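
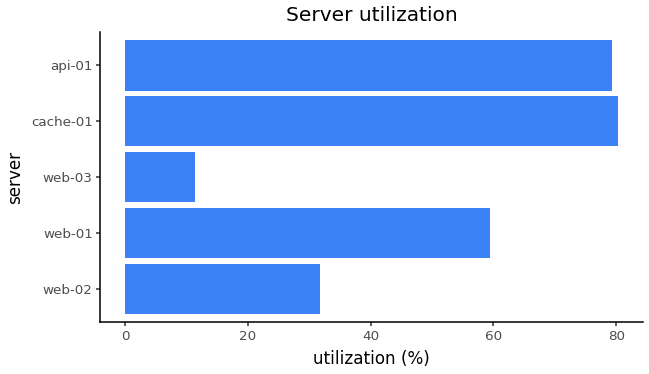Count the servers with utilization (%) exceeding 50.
3

Above 50: web-01, cache-01, api-01.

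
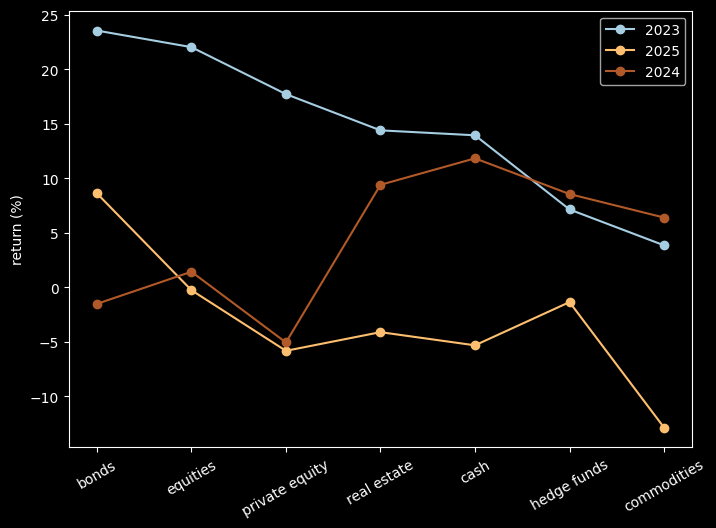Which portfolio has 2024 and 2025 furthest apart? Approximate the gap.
commodities: 2024 ≈ 5, 2025 ≈ -15 → gap ≈ 20. Next-largest (cash) is only ≈ 15.

commodities, ≈ 20 %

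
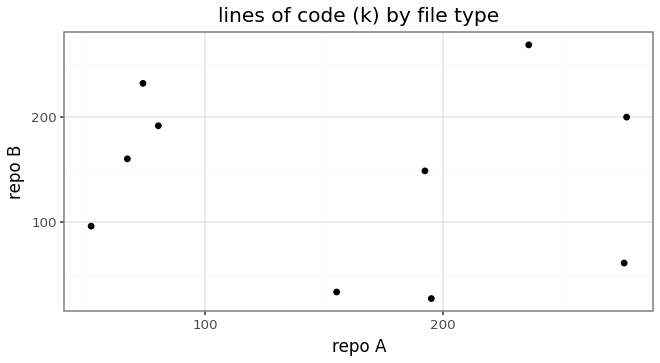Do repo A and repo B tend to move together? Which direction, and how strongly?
Points are roughly uncorrelated; weak (|r| ≈ 0.1).

no clear correlation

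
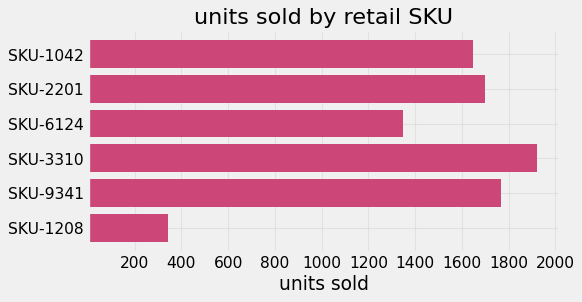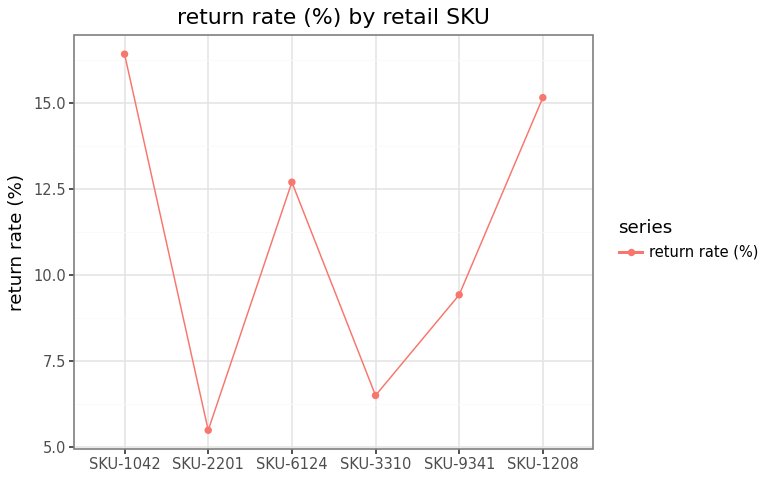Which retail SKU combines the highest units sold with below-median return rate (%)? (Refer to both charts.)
Chart 2 median return rate (%) ≈ 12; below-median retail SKUs: SKU-2201, SKU-3310, SKU-9341. Among those, SKU-3310 has the highest units sold (≈ 2000).

SKU-3310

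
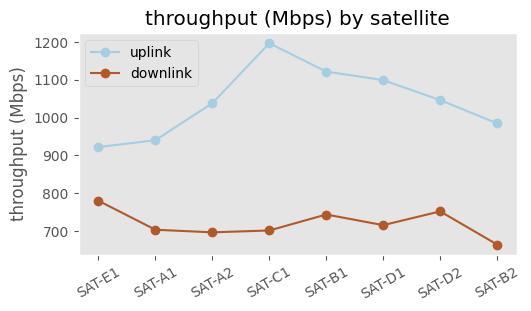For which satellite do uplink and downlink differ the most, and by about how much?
SAT-C1: uplink ≈ 1200, downlink ≈ 700 → gap ≈ 500. Next-largest (SAT-D1) is only ≈ 400.

SAT-C1, ≈ 500 Mbps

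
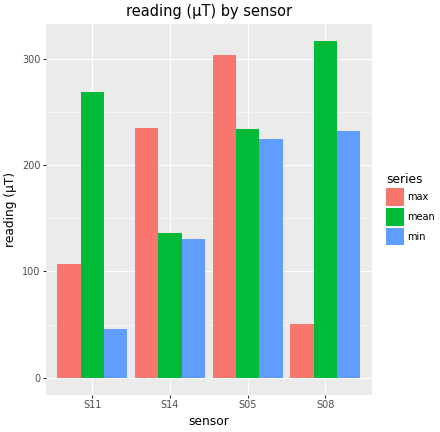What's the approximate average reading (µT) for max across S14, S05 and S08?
(250 + 300 + 50) / 3 ≈ 200.

≈ 200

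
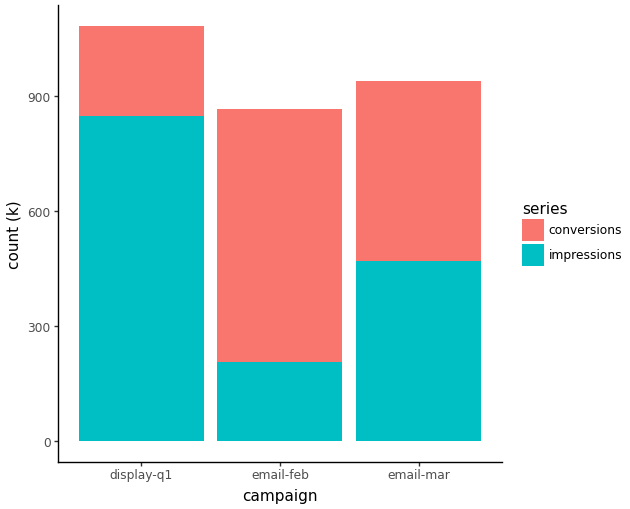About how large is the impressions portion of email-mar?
≈ 500

impressions top ≈ 500, bottom ≈ 0; segment ≈ 500.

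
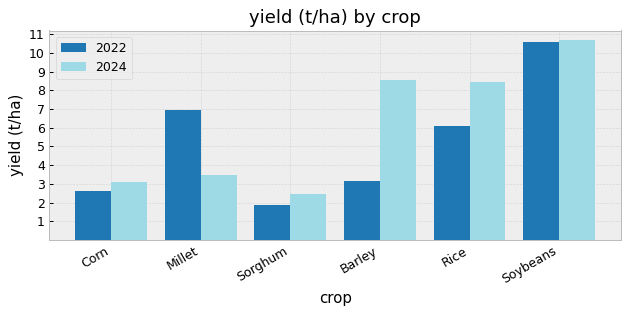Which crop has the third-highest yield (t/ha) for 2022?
Top 4 for 2022: Soybeans ≈ 11, Millet ≈ 7, Rice ≈ 6, Barley ≈ 3.

Rice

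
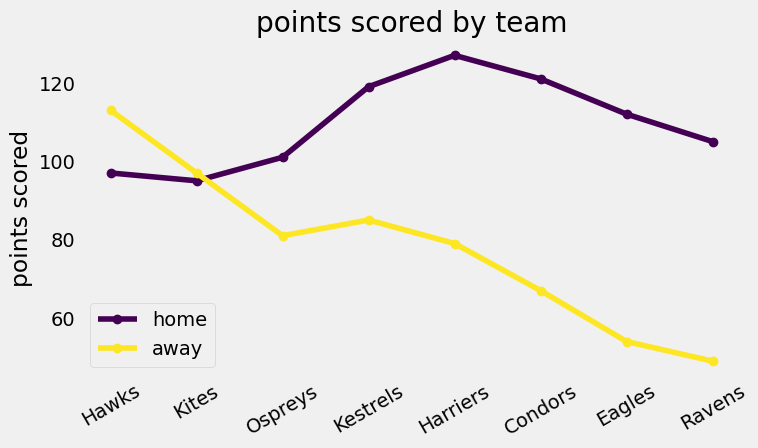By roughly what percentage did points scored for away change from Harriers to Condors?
≈ -12.5%

Harriers ≈ 80, Condors ≈ 70; (70 − 80) / 80 ≈ -12.5%.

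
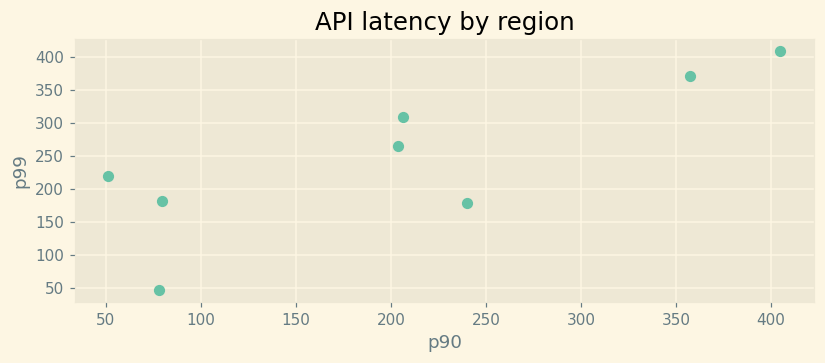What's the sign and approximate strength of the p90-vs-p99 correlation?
positive, strong

Points are positively correlated; strong (|r| ≈ 0.8).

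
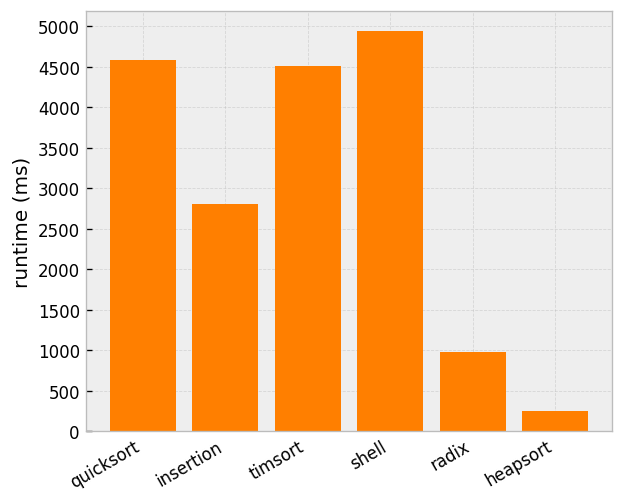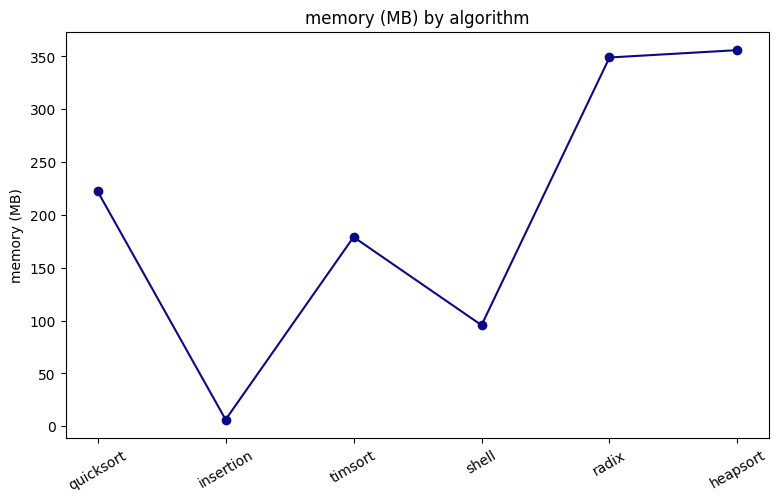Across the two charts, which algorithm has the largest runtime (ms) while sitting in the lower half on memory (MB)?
Chart 2 median memory (MB) ≈ 200; below-median algorithms: insertion, timsort, shell. Among those, shell has the highest runtime (ms) (≈ 5000).

shell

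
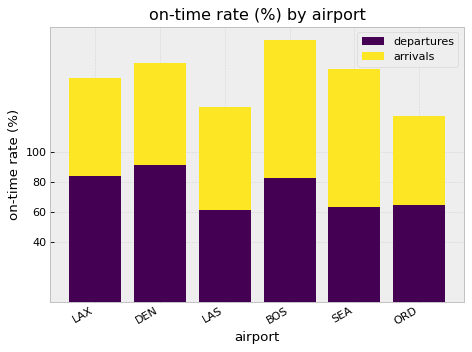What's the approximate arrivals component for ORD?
arrivals top ≈ 120, bottom ≈ 60; segment ≈ 60.

≈ 60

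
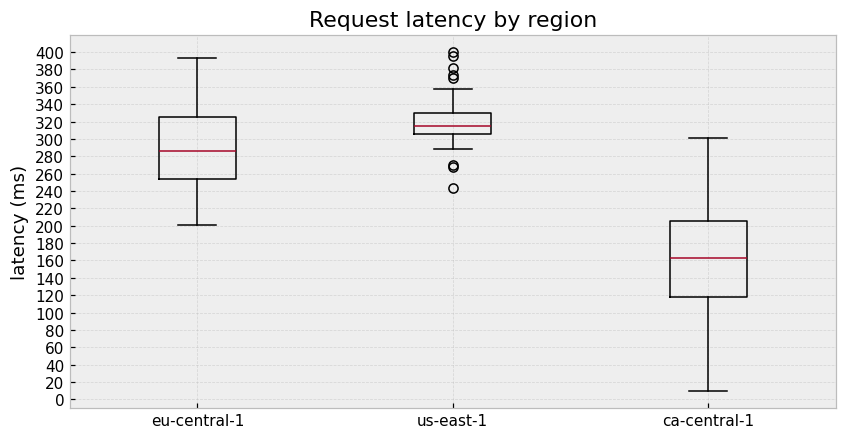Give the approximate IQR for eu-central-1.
Q3 ≈ 320, Q1 ≈ 260; IQR ≈ 60.

≈ 60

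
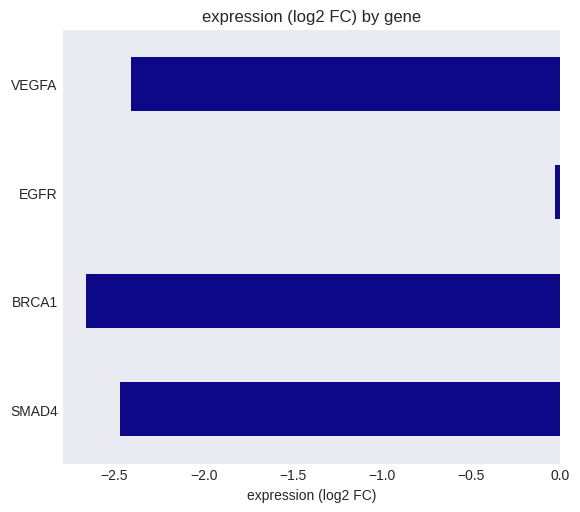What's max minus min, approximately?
Max EGFR ≈ 0.0, min BRCA1 ≈ -2.5; range ≈ 2.5.

≈ 2.5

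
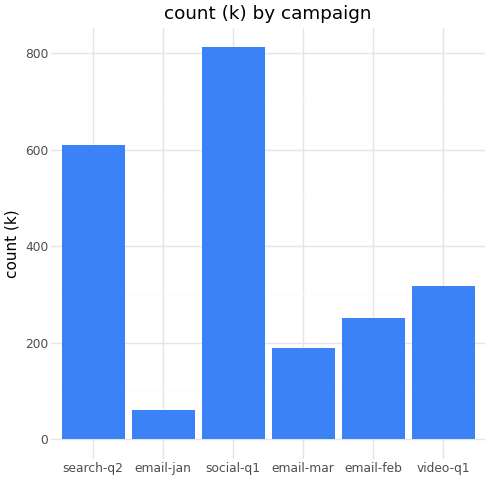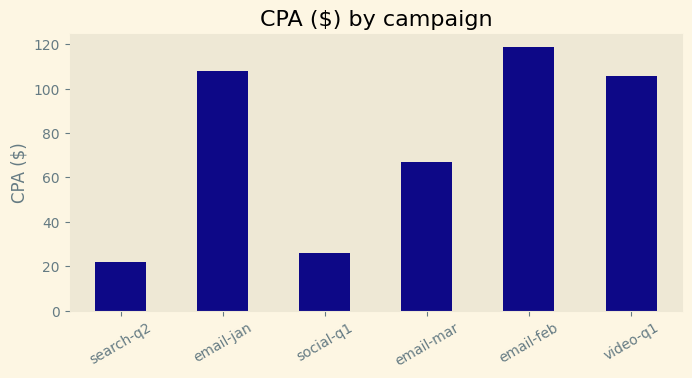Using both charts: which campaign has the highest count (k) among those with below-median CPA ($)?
social-q1

Chart 2 median CPA ($) ≈ 80; below-median campaigns: search-q2, social-q1, email-mar. Among those, social-q1 has the highest count (k) (≈ 800).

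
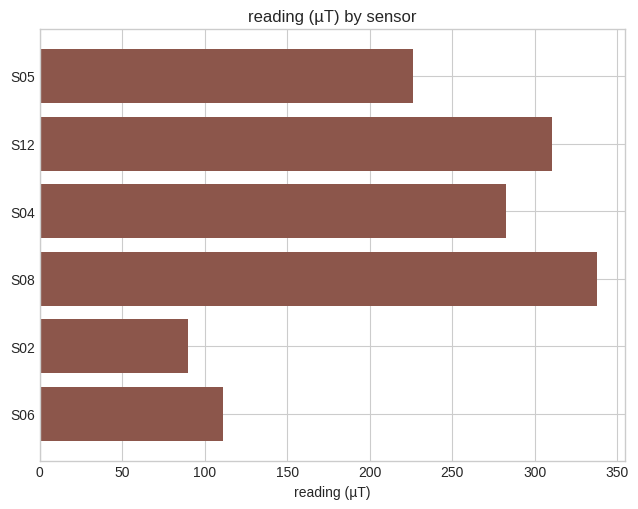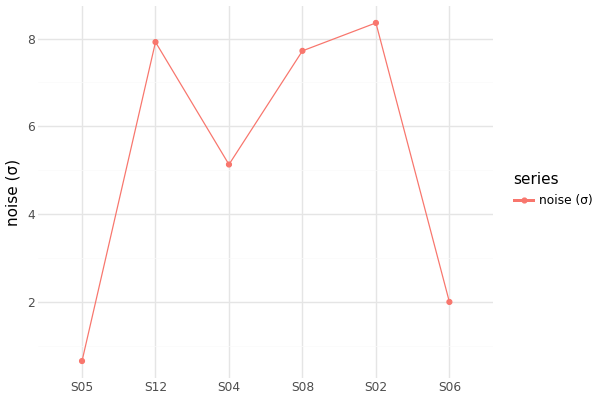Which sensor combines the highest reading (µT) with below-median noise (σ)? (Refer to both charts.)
Chart 2 median noise (σ) ≈ 6; below-median sensors: S05, S04, S06. Among those, S04 has the highest reading (µT) (≈ 300).

S04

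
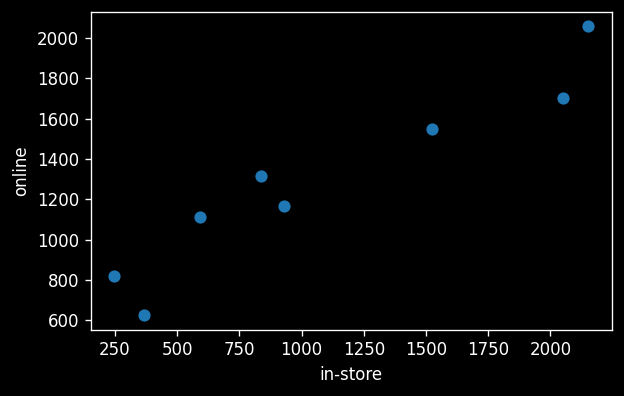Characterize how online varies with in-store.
positive, strong

Points are positively correlated; strong (|r| ≈ 1.0).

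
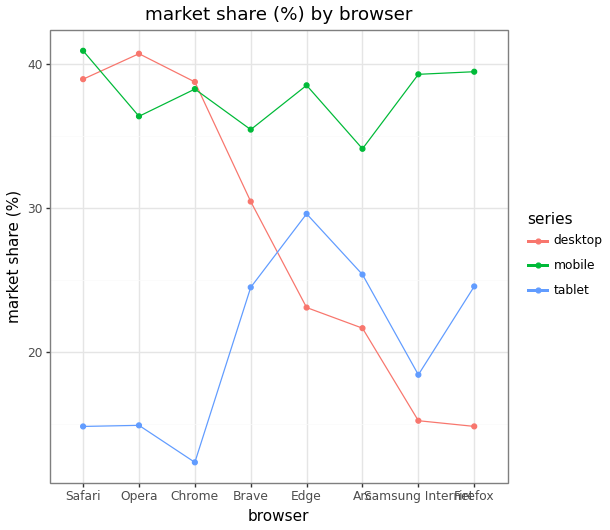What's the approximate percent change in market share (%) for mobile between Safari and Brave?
Safari ≈ 40, Brave ≈ 35; (35 − 40) / 40 ≈ -12.5%.

≈ -12.5%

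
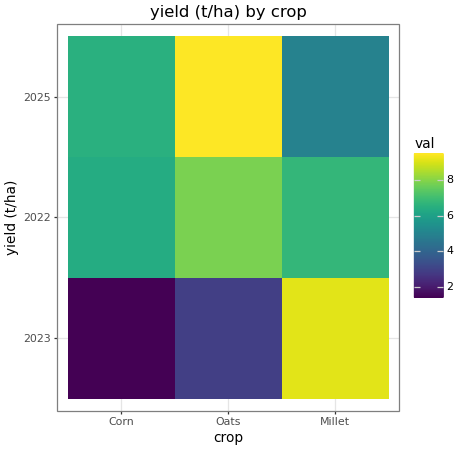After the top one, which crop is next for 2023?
Top 3 for 2023: Millet ≈ 9, Oats ≈ 3, Corn ≈ 1.

Oats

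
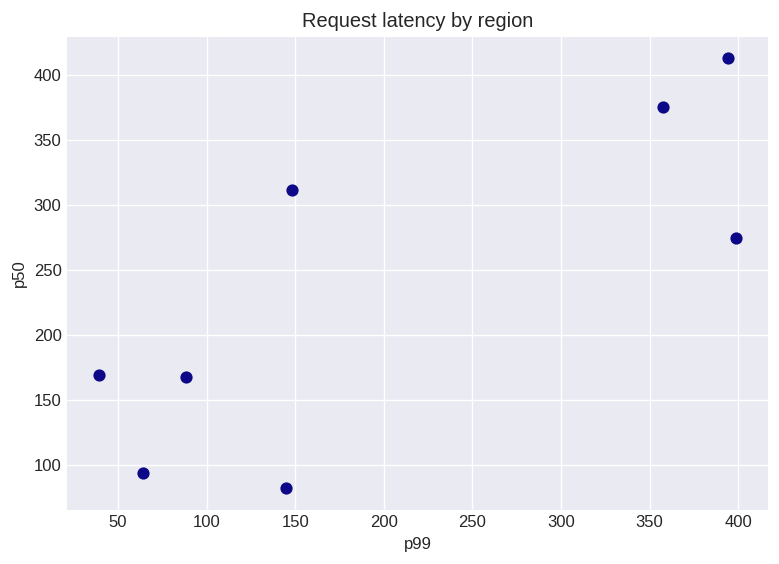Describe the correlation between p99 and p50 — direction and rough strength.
Points are positively correlated; strong (|r| ≈ 0.8).

positive, strong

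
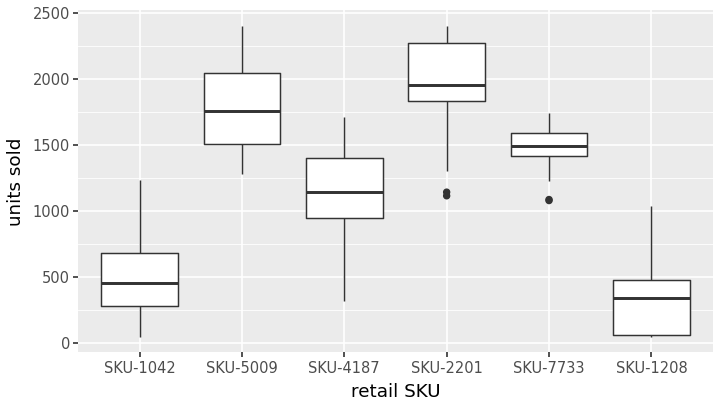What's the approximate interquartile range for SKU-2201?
Q3 ≈ 2200, Q1 ≈ 1800; IQR ≈ 400.

≈ 400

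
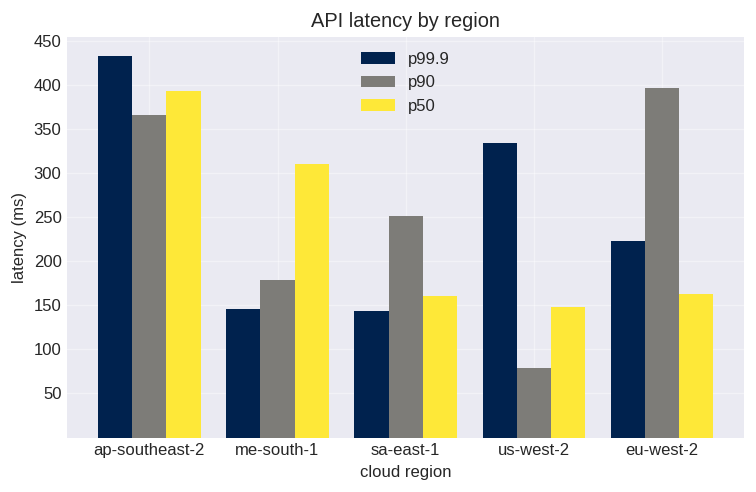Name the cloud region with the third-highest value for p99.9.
eu-west-2

Top 4 for p99.9: ap-southeast-2 ≈ 450, us-west-2 ≈ 350, eu-west-2 ≈ 200, me-south-1 ≈ 150.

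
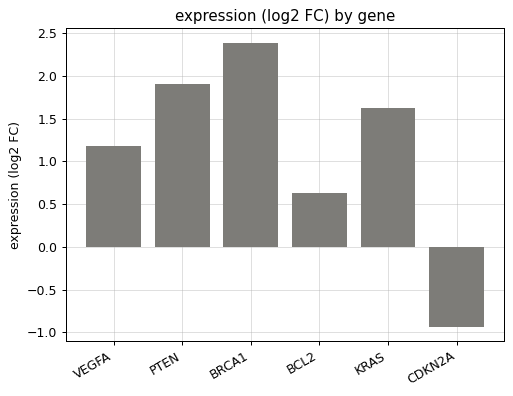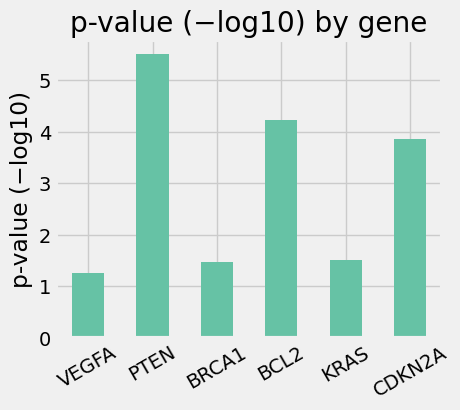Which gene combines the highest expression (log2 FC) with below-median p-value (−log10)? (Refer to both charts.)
BRCA1

Chart 2 median p-value (−log10) ≈ 3; below-median genes: VEGFA, BRCA1, KRAS. Among those, BRCA1 has the highest expression (log2 FC) (≈ 2.5).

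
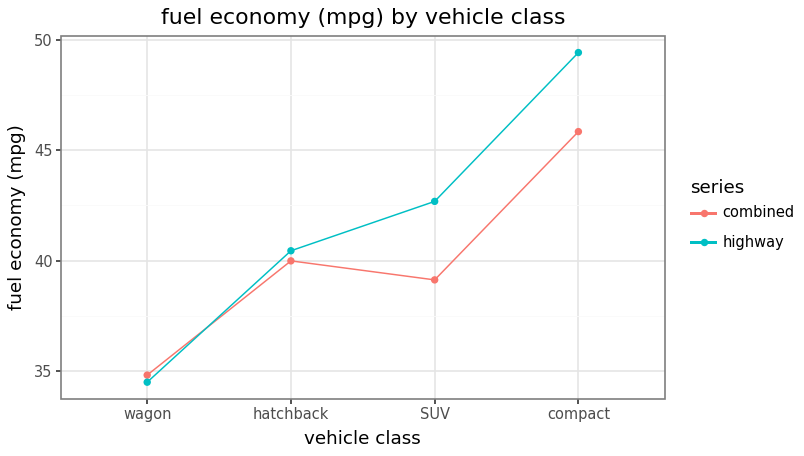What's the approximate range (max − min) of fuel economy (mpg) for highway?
Max compact ≈ 50, min wagon ≈ 34; range ≈ 16.

≈ 16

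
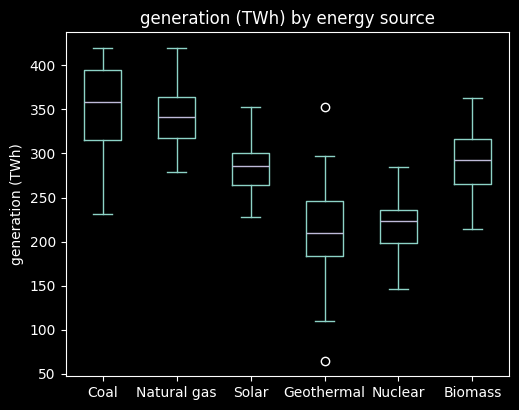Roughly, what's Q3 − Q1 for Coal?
Q3 ≈ 400, Q1 ≈ 320; IQR ≈ 80.

≈ 80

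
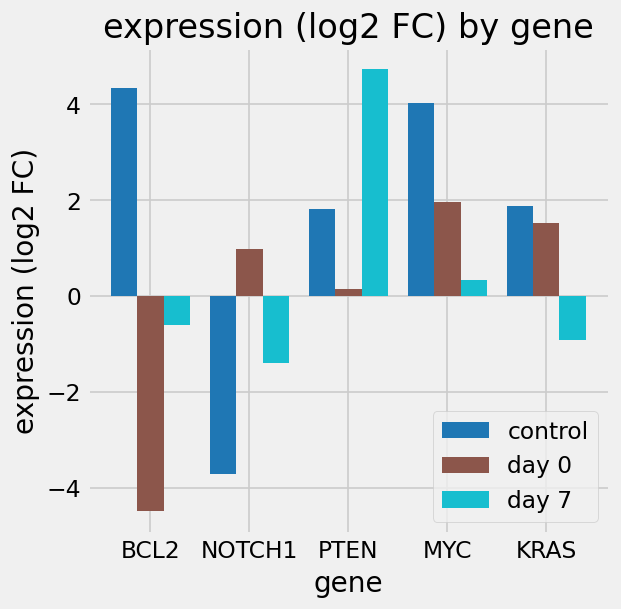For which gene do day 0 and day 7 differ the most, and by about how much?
PTEN, ≈ 5 log2 FC

PTEN: day 0 ≈ 0, day 7 ≈ 5 → gap ≈ 5. Next-largest (BCL2) is only ≈ 3.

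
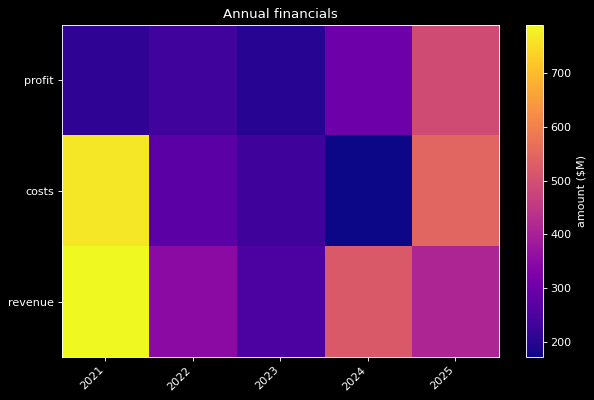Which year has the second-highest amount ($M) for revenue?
Top 3 for revenue: 2021 ≈ 800, 2024 ≈ 500, 2025 ≈ 400.

2024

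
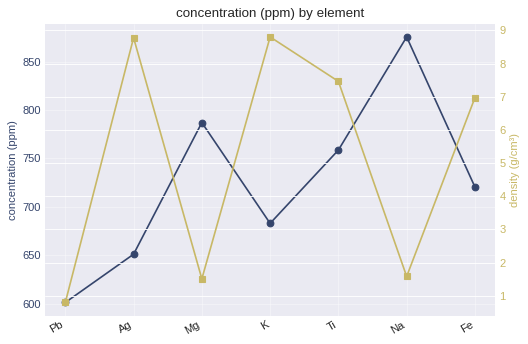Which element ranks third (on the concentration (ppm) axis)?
Ti

Top 4 (on the concentration (ppm) axis): Na ≈ 875, Mg ≈ 775, Ti ≈ 750, Fe ≈ 725.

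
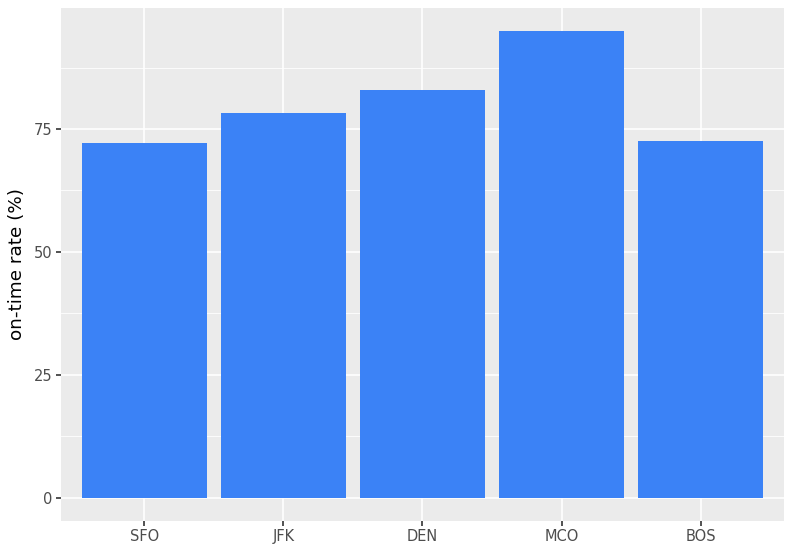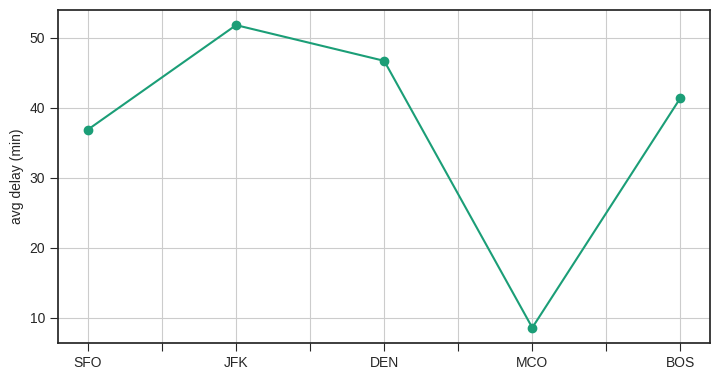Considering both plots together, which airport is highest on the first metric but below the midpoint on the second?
MCO

Chart 2 median avg delay (min) ≈ 40; below-median airports: SFO, MCO. Among those, MCO has the highest on-time rate (%) (≈ 90).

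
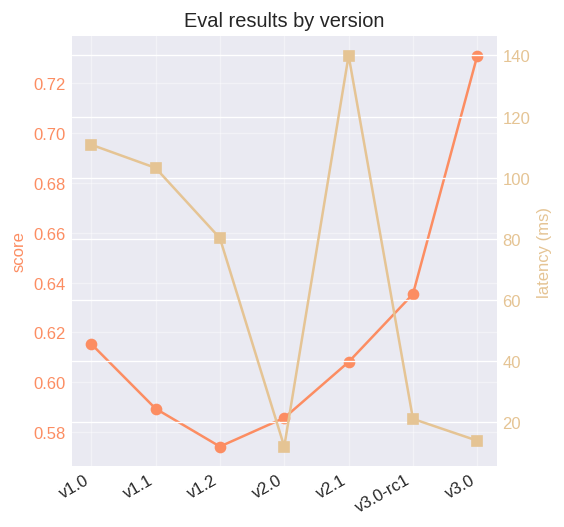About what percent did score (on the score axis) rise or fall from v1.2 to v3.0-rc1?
≈ +10.3%

v1.2 ≈ 0.58, v3.0-rc1 ≈ 0.64; (0.64 − 0.58) / 0.58 ≈ +10.3%.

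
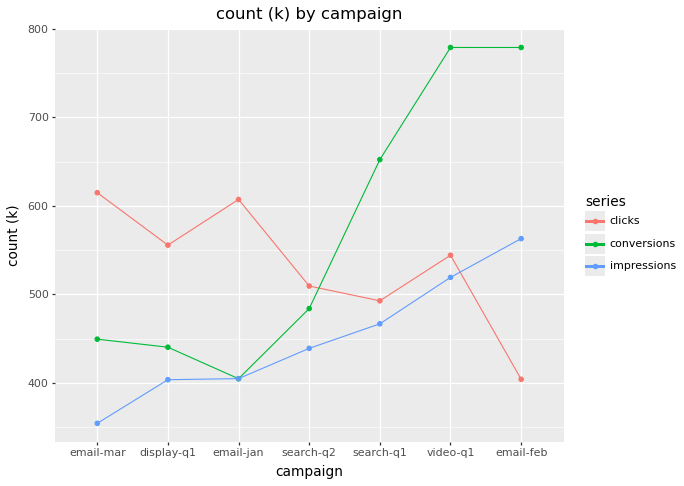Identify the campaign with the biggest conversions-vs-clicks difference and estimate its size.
email-feb: conversions ≈ 800, clicks ≈ 400 → gap ≈ 400. Next-largest (video-q1) is only ≈ 250.

email-feb, ≈ 400 k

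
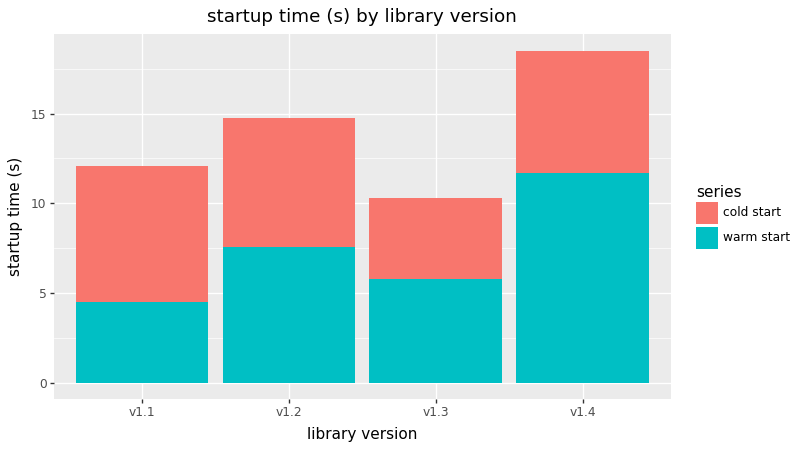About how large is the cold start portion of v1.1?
≈ 8

cold start top ≈ 12, bottom ≈ 4; segment ≈ 8.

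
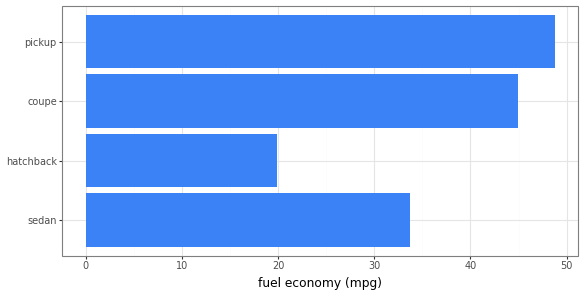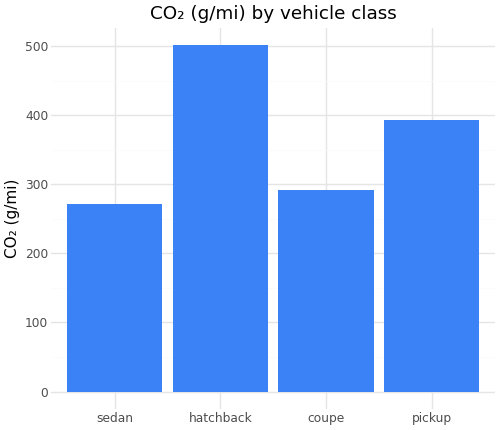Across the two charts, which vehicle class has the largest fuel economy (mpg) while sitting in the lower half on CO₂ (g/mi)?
Chart 2 median CO₂ (g/mi) ≈ 350; below-median vehicle classes: sedan, coupe. Among those, coupe has the highest fuel economy (mpg) (≈ 45).

coupe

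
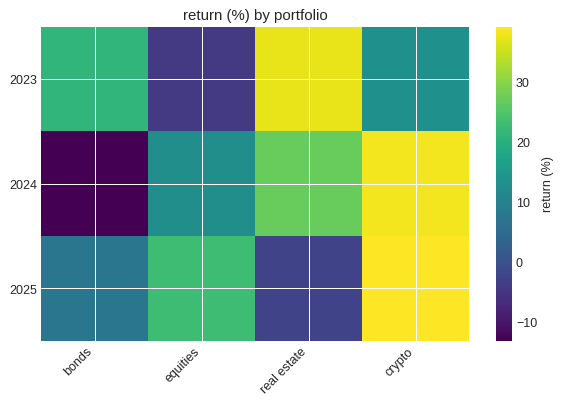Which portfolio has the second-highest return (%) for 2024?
Top 3 for 2024: crypto ≈ 40, real estate ≈ 25, equities ≈ 15.

real estate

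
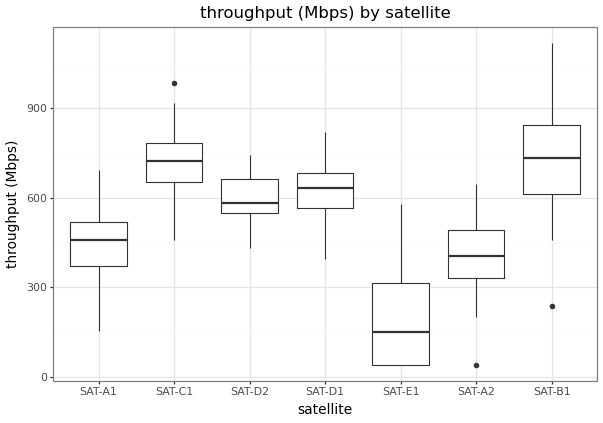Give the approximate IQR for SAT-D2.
Q3 ≈ 650, Q1 ≈ 550; IQR ≈ 100.

≈ 100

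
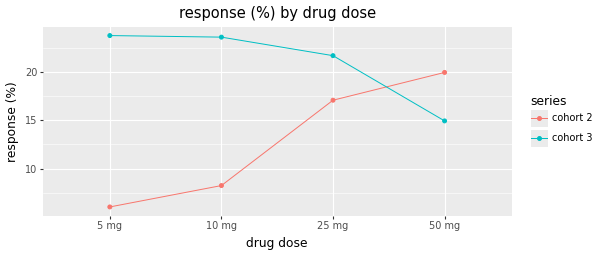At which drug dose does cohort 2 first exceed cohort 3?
25 mg: cohort 2 ≈ 18 vs cohort 3 ≈ 22 (not yet); 50 mg: cohort 2 ≈ 20 vs cohort 3 ≈ 14 (first crossover).

50 mg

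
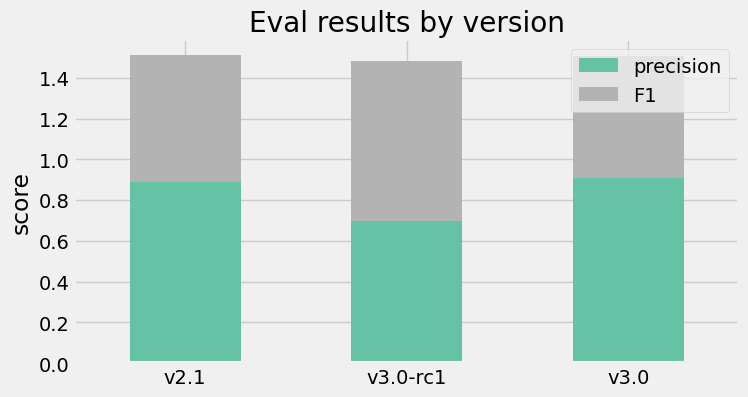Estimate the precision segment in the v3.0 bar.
≈ 1.0

precision top ≈ 1.0, bottom ≈ 0.0; segment ≈ 1.0.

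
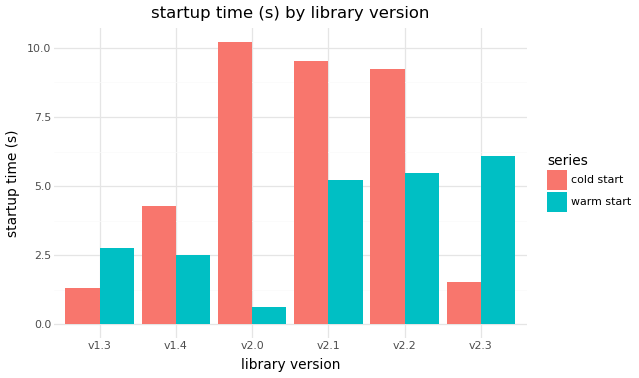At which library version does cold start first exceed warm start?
v1.3: cold start ≈ 1 vs warm start ≈ 3 (not yet); v1.4: cold start ≈ 4 vs warm start ≈ 3 (first crossover).

v1.4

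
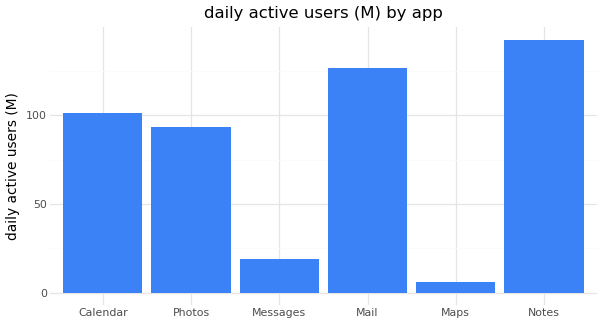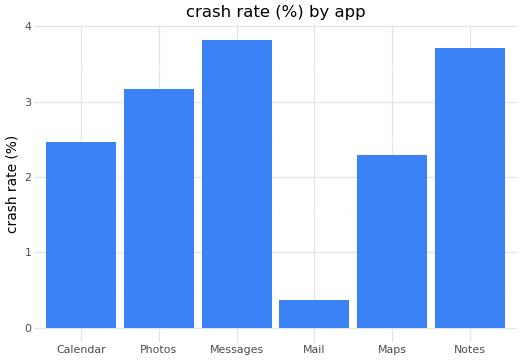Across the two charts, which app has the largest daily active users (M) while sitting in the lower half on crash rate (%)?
Chart 2 median crash rate (%) ≈ 3; below-median apps: Calendar, Mail, Maps. Among those, Mail has the highest daily active users (M) (≈ 120).

Mail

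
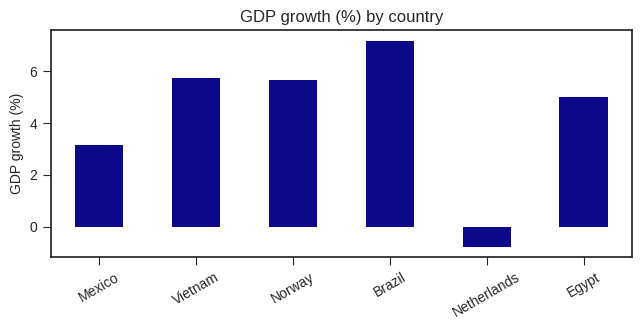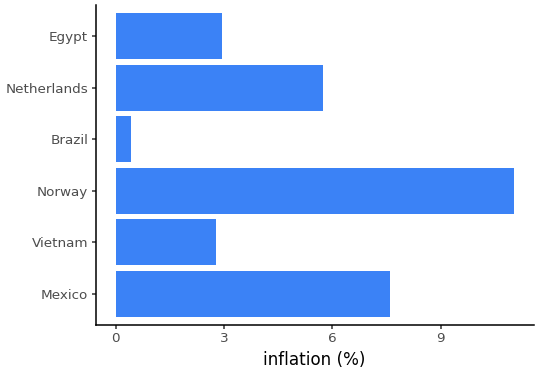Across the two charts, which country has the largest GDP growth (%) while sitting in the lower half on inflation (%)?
Chart 2 median inflation (%) ≈ 4; below-median countries: Vietnam, Brazil, Egypt. Among those, Brazil has the highest GDP growth (%) (≈ 7).

Brazil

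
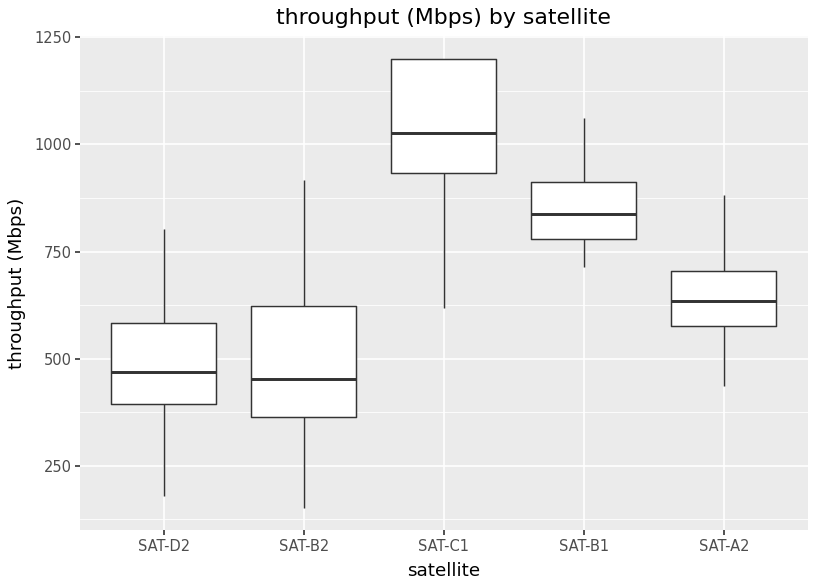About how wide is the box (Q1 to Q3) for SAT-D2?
Q3 ≈ 600, Q1 ≈ 400; IQR ≈ 200.

≈ 200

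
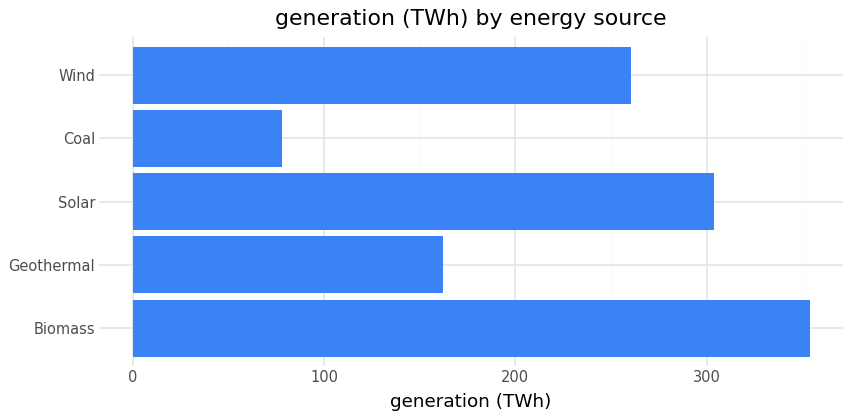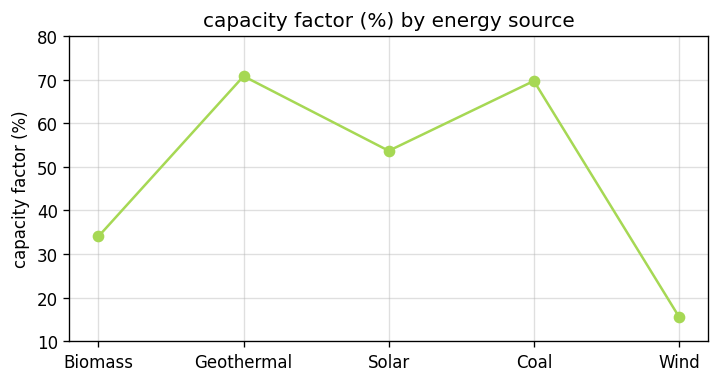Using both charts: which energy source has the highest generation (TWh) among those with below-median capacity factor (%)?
Biomass

Chart 2 median capacity factor (%) ≈ 50; below-median energy sources: Biomass, Wind. Among those, Biomass has the highest generation (TWh) (≈ 350).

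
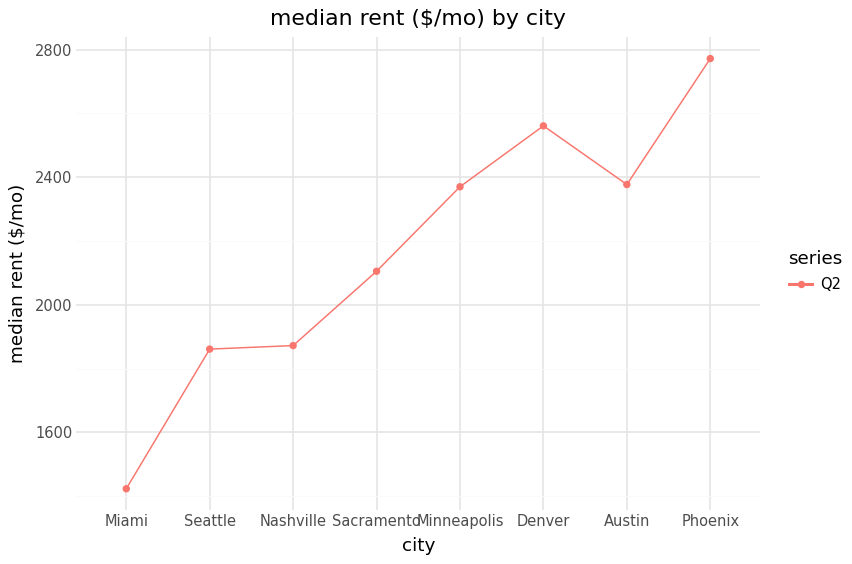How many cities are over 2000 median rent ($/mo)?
Above 2000: Sacramento, Minneapolis, Denver, Austin, Phoenix.

5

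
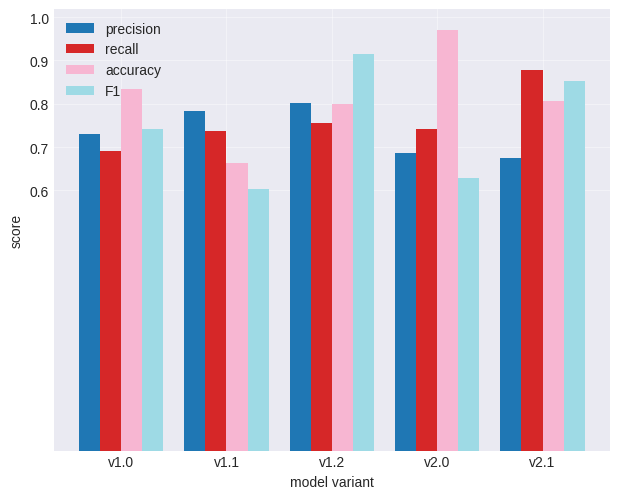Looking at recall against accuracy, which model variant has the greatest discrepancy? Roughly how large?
v2.0, ≈ 0.3

v2.0: recall ≈ 0.7, accuracy ≈ 1.0 → gap ≈ 0.3. Next-largest (v1.0) is only ≈ 0.1.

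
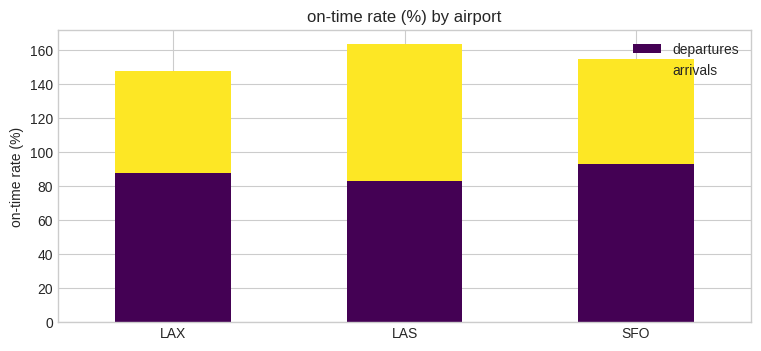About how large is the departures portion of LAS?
departures top ≈ 80, bottom ≈ 0; segment ≈ 80.

≈ 80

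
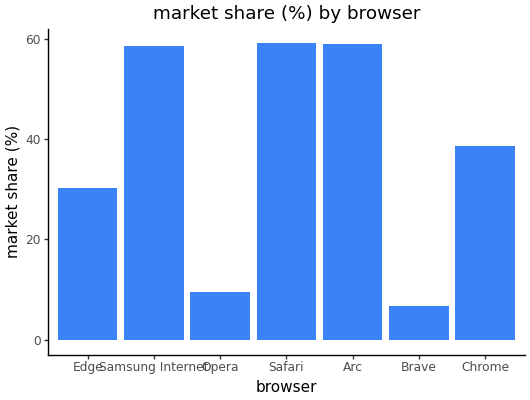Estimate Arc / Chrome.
Arc ≈ 60, Chrome ≈ 40; 60/40 ≈ 1.5.

≈ 1.5×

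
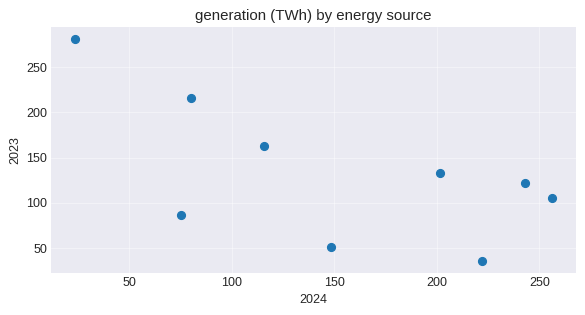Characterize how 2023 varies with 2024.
Points are negatively correlated; moderate (|r| ≈ 0.6).

negative, moderate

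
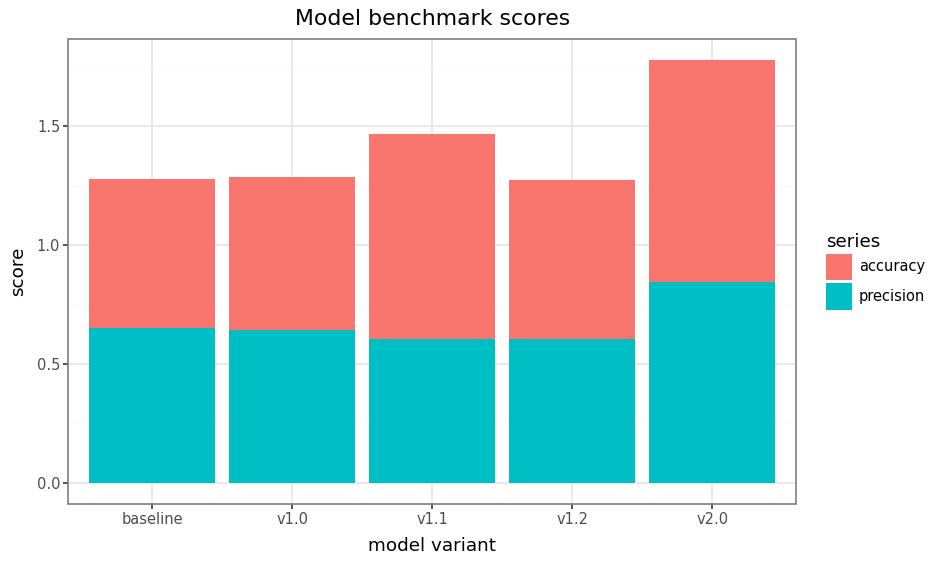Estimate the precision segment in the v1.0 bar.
≈ 0.6

precision top ≈ 0.6, bottom ≈ 0.0; segment ≈ 0.6.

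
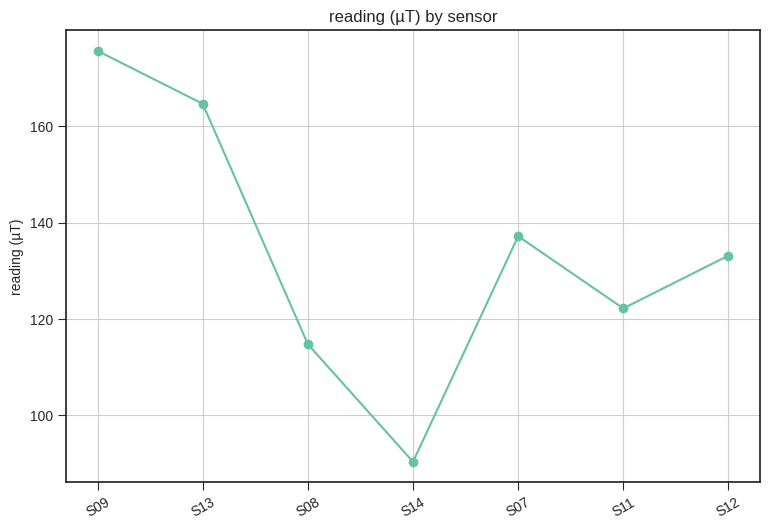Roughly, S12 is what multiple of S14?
S12 ≈ 130, S14 ≈ 90; 130/90 ≈ 1.44.

≈ 1.44×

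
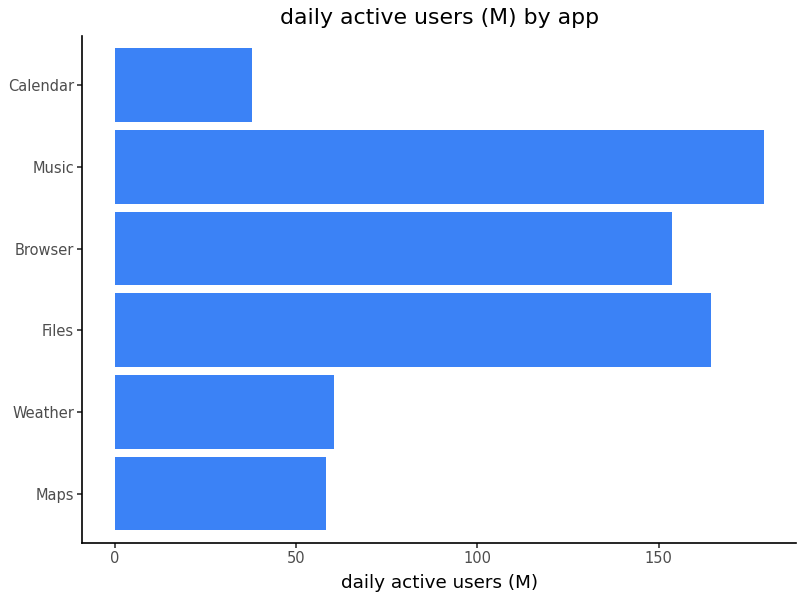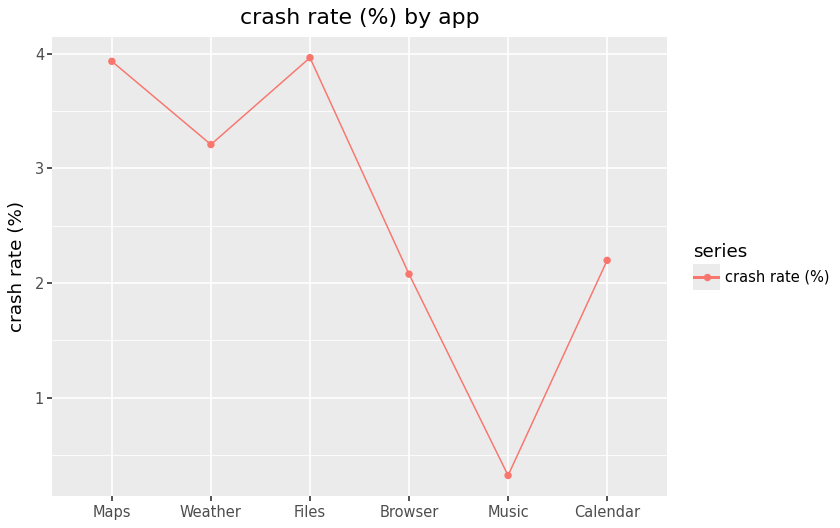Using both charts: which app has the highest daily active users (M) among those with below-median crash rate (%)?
Music

Chart 2 median crash rate (%) ≈ 2.5; below-median apps: Browser, Music, Calendar. Among those, Music has the highest daily active users (M) (≈ 180).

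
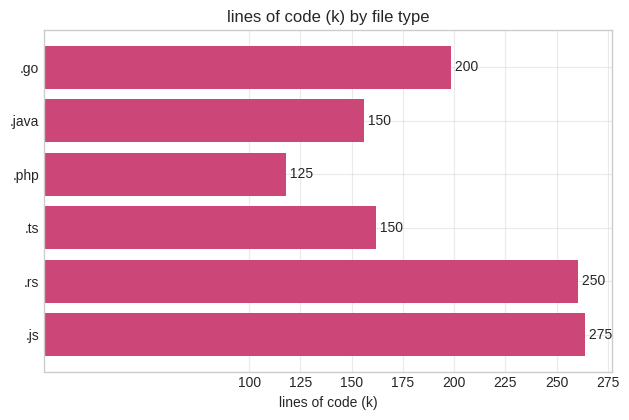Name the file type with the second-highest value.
.rs

Top 3: .js ≈ 275, .rs ≈ 250, .go ≈ 200.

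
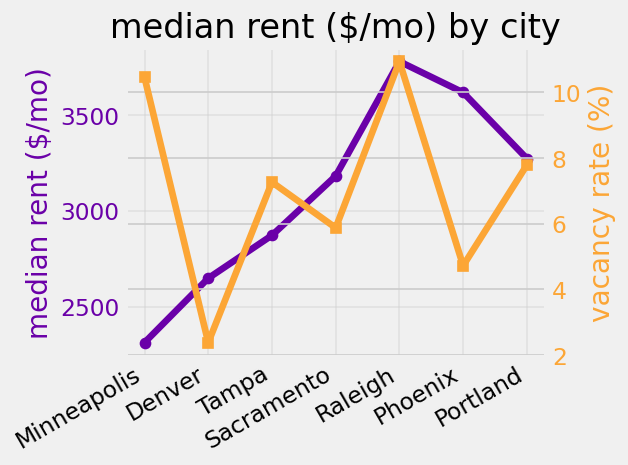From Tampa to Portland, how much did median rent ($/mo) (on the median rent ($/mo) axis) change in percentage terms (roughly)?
≈ +14.3%

Tampa ≈ 2800, Portland ≈ 3200; (3200 − 2800) / 2800 ≈ +14.3%.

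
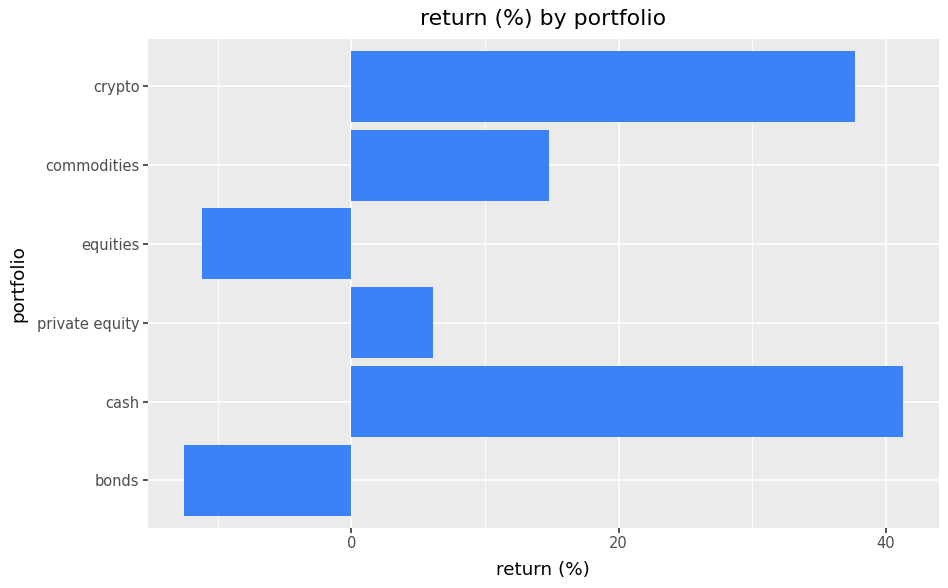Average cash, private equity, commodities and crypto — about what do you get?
≈ 25

(40 + 5 + 15 + 40) / 4 ≈ 25.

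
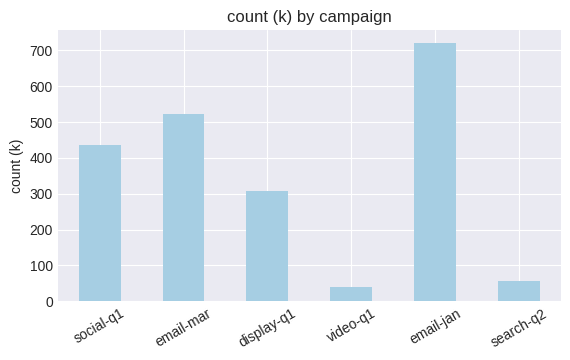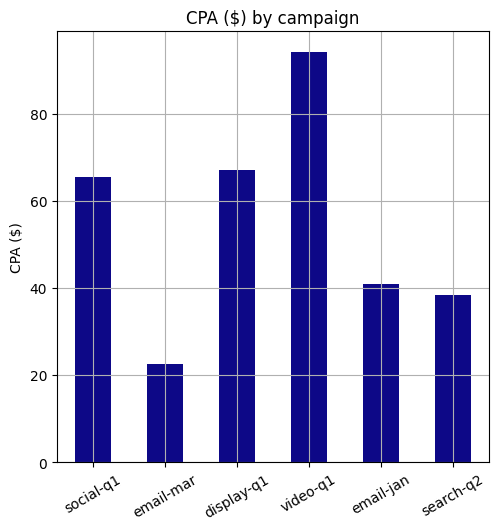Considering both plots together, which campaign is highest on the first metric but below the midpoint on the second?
Chart 2 median CPA ($) ≈ 50; below-median campaigns: email-mar, email-jan, search-q2. Among those, email-jan has the highest count (k) (≈ 700).

email-jan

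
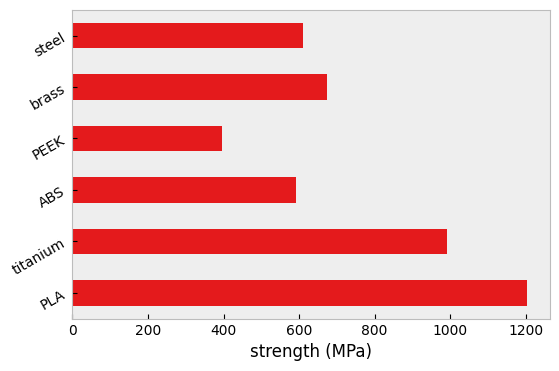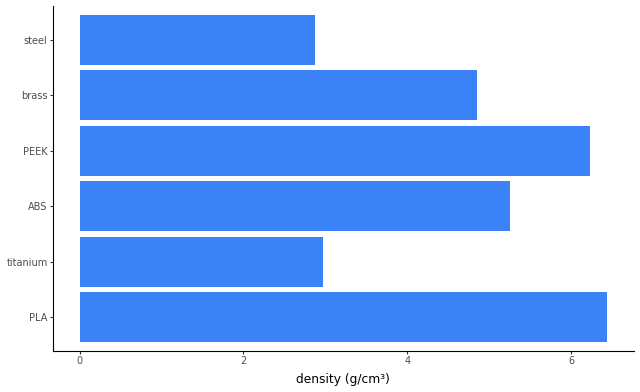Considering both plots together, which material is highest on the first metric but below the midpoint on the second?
Chart 2 median density (g/cm³) ≈ 5; below-median materials: titanium, brass, steel. Among those, titanium has the highest strength (MPa) (≈ 1000).

titanium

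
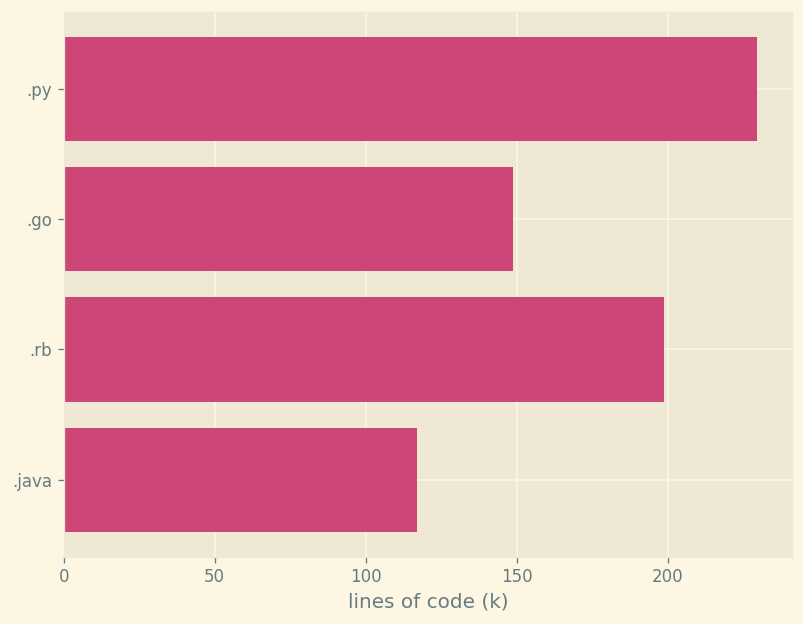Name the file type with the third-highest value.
.go

Top 4: .py ≈ 220, .rb ≈ 200, .go ≈ 140, .java ≈ 120.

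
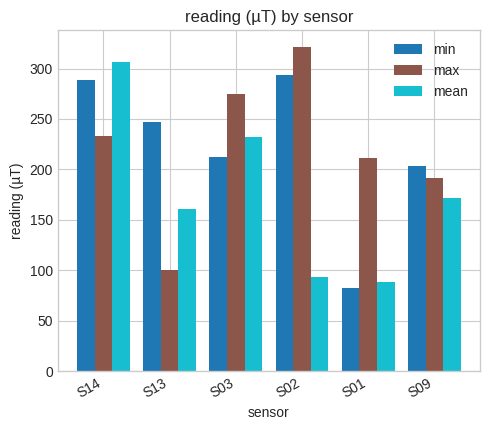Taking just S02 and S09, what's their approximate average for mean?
(100 + 150) / 2 ≈ 125.

≈ 125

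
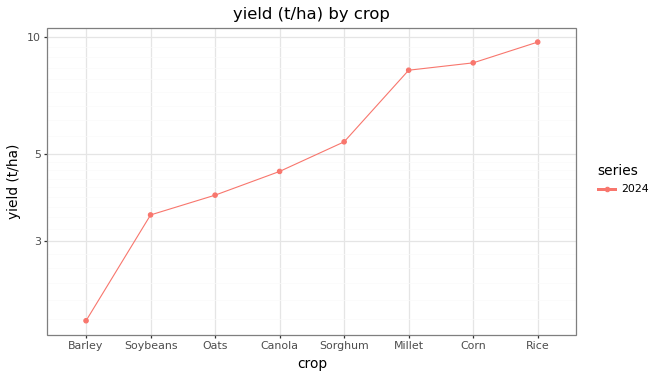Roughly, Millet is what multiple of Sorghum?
≈ 1.6×

Millet ≈ 8, Sorghum ≈ 5; 8/5 ≈ 1.6.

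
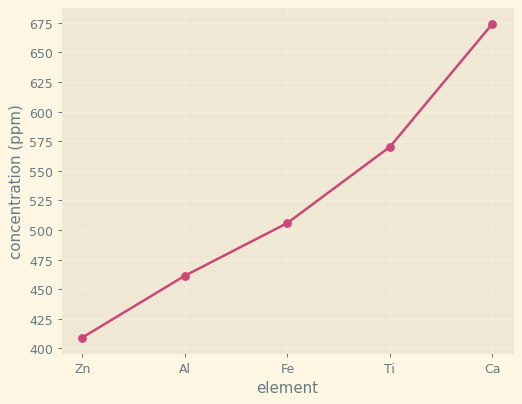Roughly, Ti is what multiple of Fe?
Ti ≈ 575, Fe ≈ 500; 575/500 ≈ 1.15.

≈ 1.15×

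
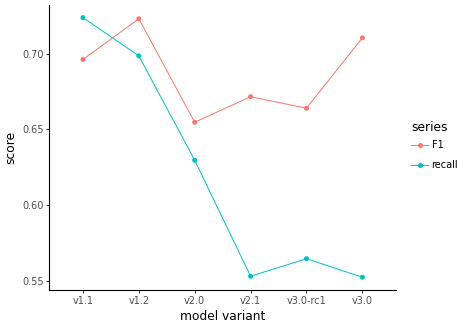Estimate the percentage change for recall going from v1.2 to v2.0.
≈ -11.4%

v1.2 ≈ 0.70, v2.0 ≈ 0.62; (0.62 − 0.70) / 0.70 ≈ -11.4%.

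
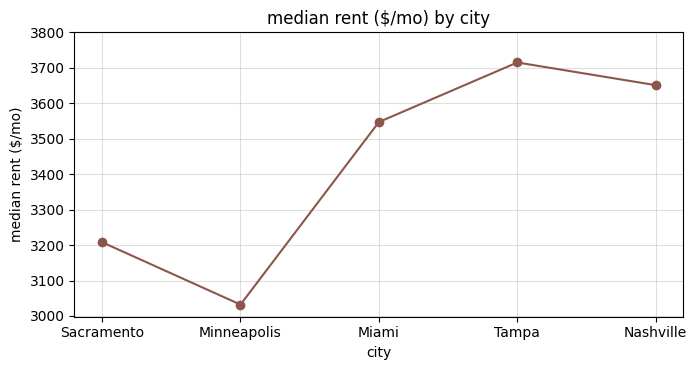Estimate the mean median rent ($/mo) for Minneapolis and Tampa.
≈ 3350

(3000 + 3700) / 2 ≈ 3350.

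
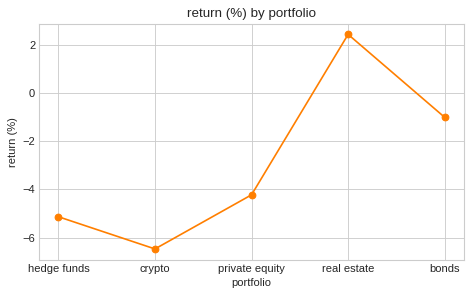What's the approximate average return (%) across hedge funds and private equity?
≈ -4

(-5 + -4) / 2 ≈ -4.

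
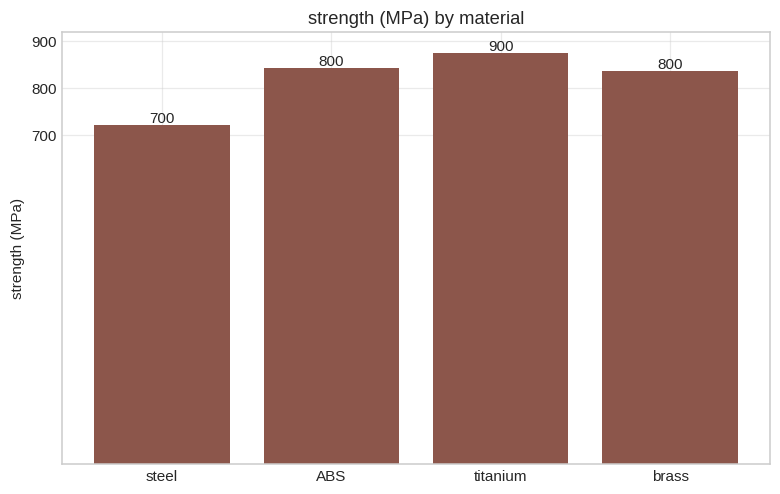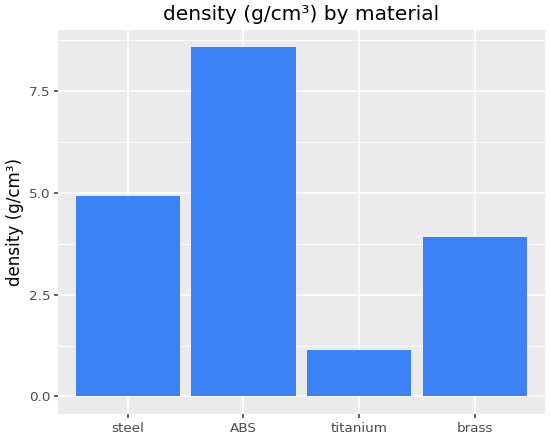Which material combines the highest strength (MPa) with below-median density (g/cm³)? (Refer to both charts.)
Chart 2 median density (g/cm³) ≈ 4; below-median materials: titanium, brass. Among those, titanium has the highest strength (MPa) (≈ 900).

titanium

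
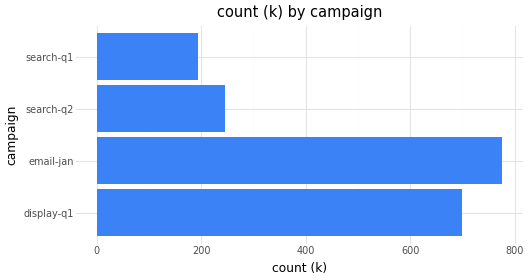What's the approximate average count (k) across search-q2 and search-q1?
(200 + 200) / 2 ≈ 200.

≈ 200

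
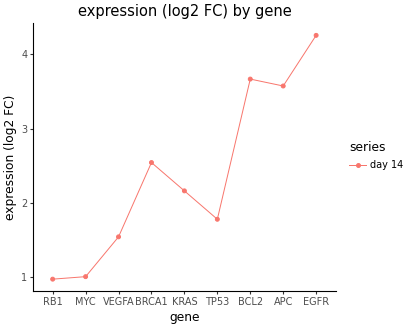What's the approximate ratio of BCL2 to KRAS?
BCL2 ≈ 3.5, KRAS ≈ 2.0; 3.5/2.0 ≈ 1.75.

≈ 1.75×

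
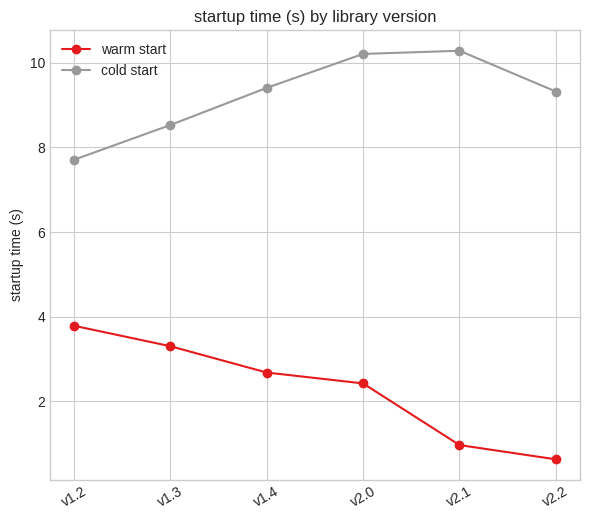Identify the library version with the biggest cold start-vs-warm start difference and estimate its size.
v2.1, ≈ 9 s

v2.1: cold start ≈ 10, warm start ≈ 1 → gap ≈ 9. Next-largest (v2.2) is only ≈ 8.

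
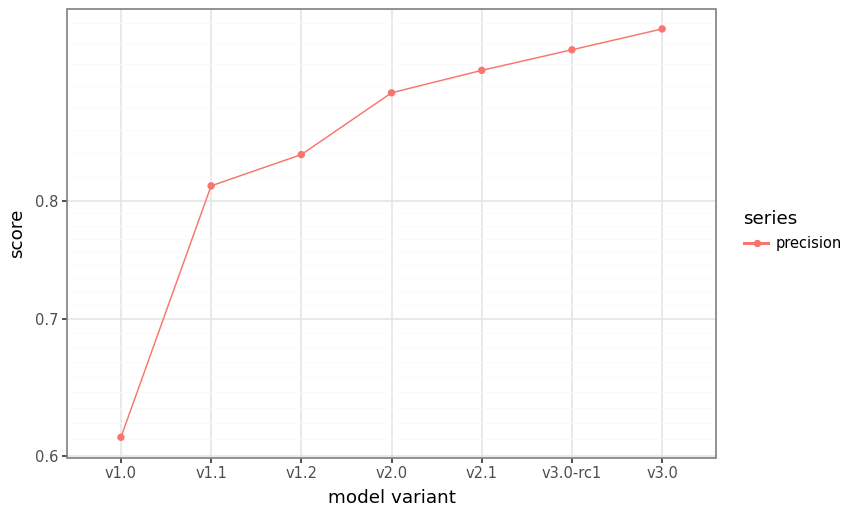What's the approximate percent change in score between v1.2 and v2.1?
≈ +11.8%

v1.2 ≈ 0.85, v2.1 ≈ 0.95; (0.95 − 0.85) / 0.85 ≈ +11.8%.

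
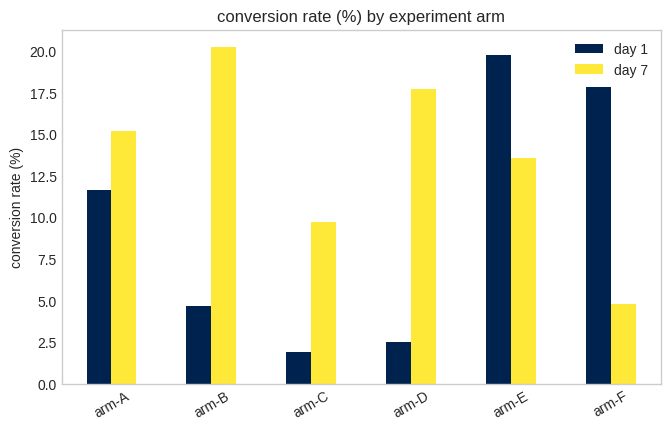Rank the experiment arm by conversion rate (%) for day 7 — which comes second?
arm-D

Top 3 for day 7: arm-B ≈ 20, arm-D ≈ 18, arm-A ≈ 16.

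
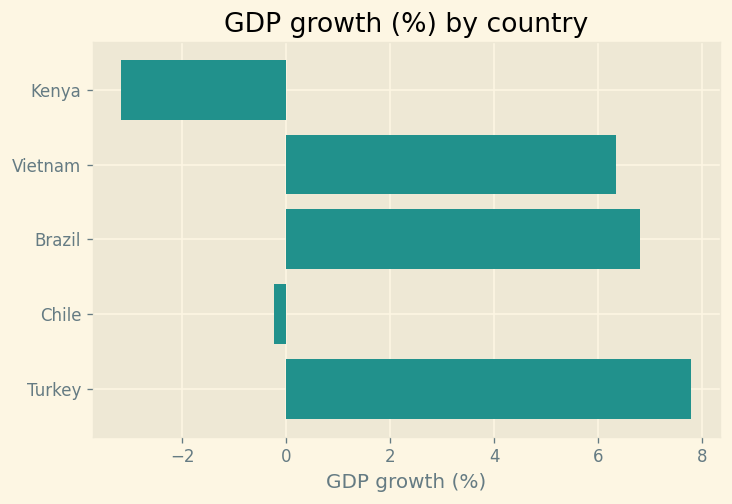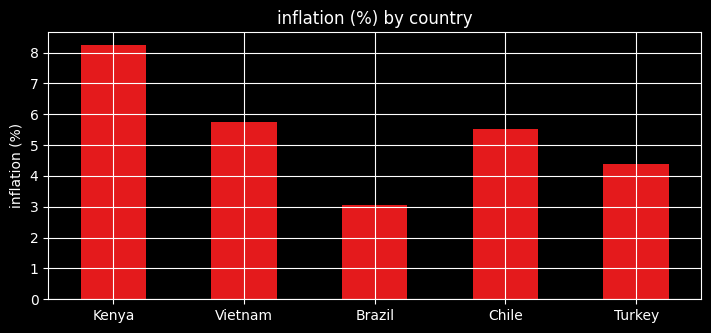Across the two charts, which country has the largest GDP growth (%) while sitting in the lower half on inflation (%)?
Chart 2 median inflation (%) ≈ 6; below-median countries: Brazil, Turkey. Among those, Turkey has the highest GDP growth (%) (≈ 8).

Turkey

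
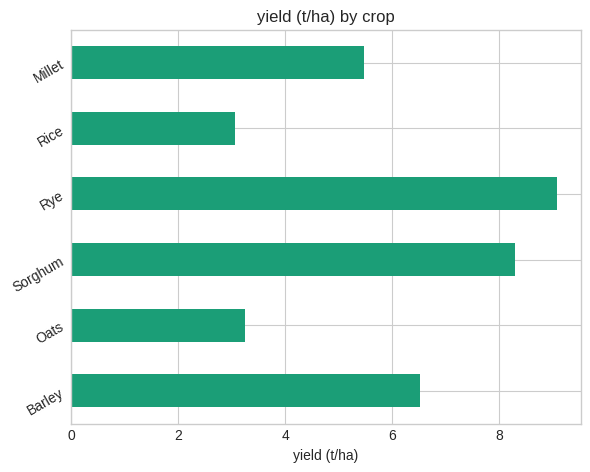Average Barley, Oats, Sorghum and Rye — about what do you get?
≈ 7

(7 + 3 + 8 + 9) / 4 ≈ 7.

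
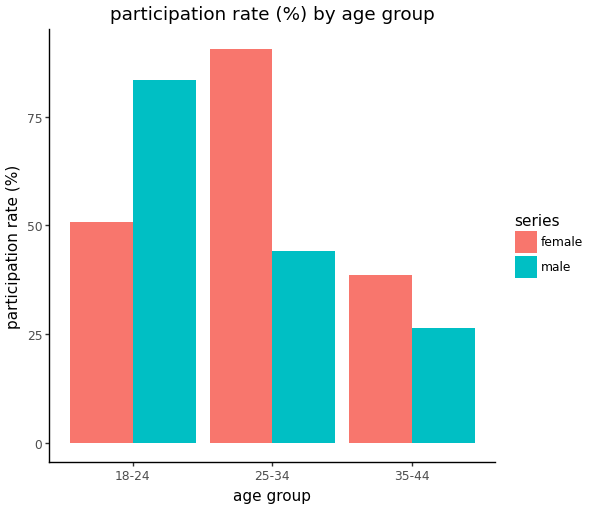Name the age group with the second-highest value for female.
18-24

Top 3 for female: 25-34 ≈ 90, 18-24 ≈ 50, 35-44 ≈ 40.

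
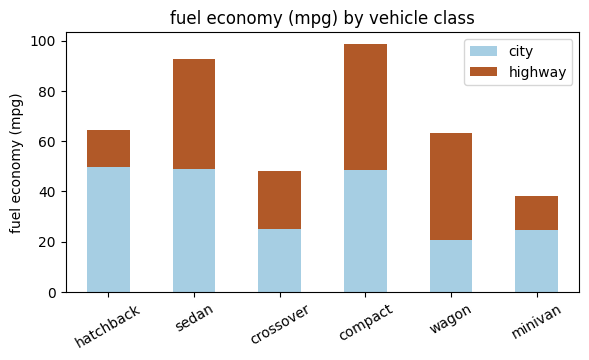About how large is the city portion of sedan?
≈ 50

city top ≈ 50, bottom ≈ 0; segment ≈ 50.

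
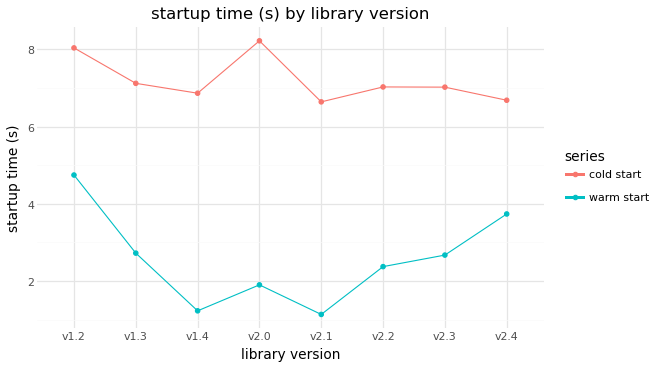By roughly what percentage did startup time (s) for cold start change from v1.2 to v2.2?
≈ -12.5%

v1.2 ≈ 8, v2.2 ≈ 7; (7 − 8) / 8 ≈ -12.5%.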